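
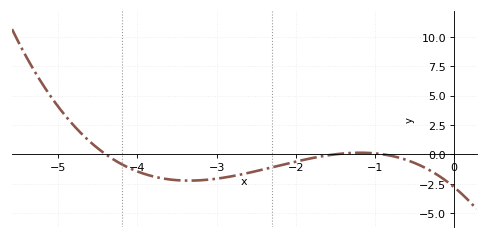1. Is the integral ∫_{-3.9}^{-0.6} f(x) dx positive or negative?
negative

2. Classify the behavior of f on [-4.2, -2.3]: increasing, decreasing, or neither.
neither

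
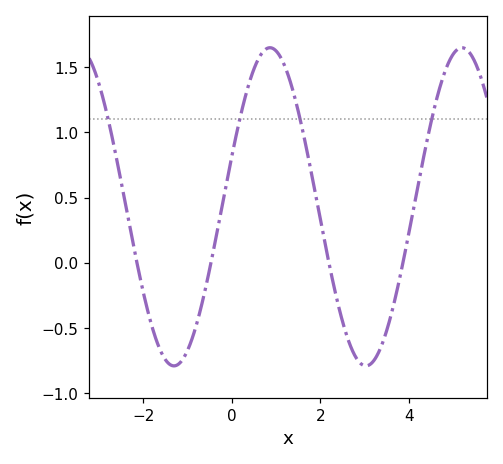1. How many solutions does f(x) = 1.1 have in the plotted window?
4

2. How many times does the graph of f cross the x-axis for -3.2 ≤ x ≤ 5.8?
4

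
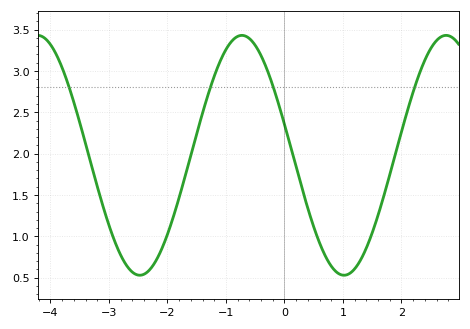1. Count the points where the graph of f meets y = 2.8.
4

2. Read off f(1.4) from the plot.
0.85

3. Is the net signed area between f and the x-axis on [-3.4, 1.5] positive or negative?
positive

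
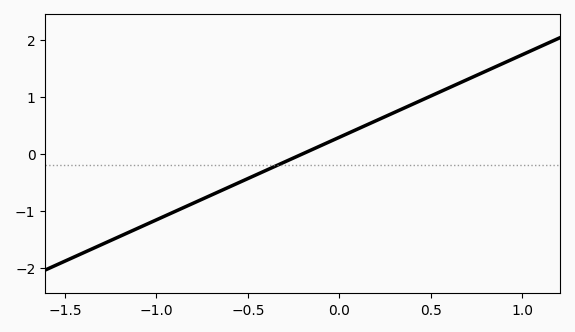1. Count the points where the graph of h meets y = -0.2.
1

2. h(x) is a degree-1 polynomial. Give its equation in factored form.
y = 1.45(x + 0.2)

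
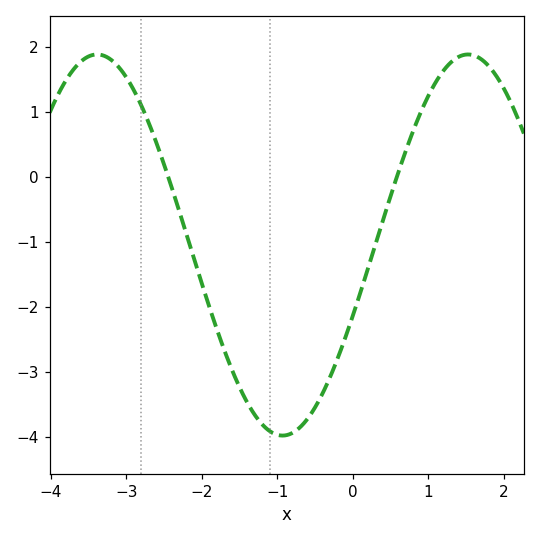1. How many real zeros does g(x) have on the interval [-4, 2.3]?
2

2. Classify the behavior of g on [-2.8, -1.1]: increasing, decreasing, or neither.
decreasing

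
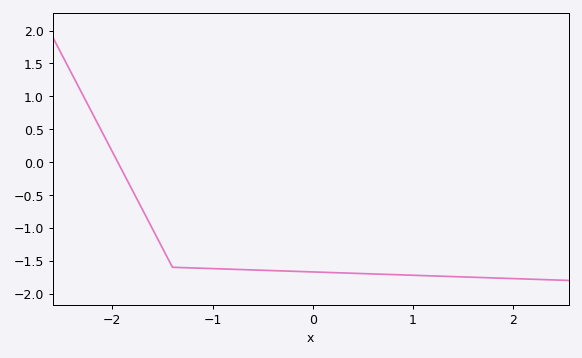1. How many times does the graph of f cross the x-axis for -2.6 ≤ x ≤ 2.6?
1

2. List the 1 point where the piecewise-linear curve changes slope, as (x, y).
(-1.4, -1.6)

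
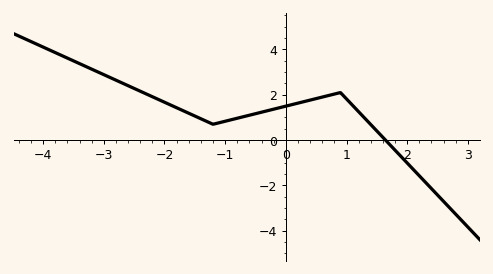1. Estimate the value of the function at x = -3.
2.8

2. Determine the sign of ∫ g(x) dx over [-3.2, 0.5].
positive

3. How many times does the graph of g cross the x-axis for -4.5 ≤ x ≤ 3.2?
1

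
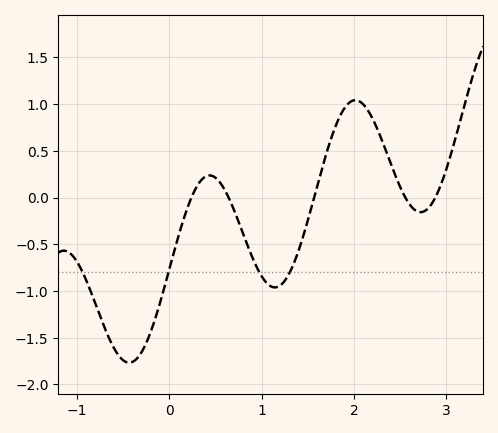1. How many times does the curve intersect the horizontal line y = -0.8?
4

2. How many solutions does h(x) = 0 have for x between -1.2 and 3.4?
5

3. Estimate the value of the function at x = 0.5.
0.2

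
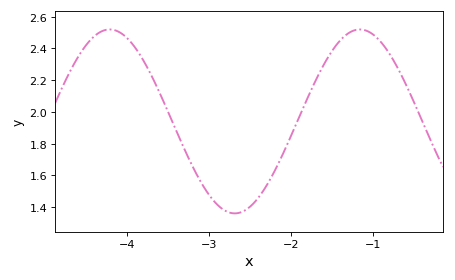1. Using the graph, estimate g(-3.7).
2.22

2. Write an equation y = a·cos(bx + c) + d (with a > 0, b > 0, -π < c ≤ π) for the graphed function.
y = 0.58cos(2.1x + 2.4) + 1.94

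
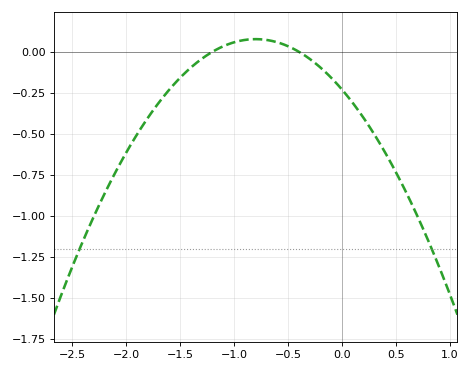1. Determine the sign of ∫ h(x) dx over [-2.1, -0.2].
negative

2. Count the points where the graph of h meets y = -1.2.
2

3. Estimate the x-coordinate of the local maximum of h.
-0.8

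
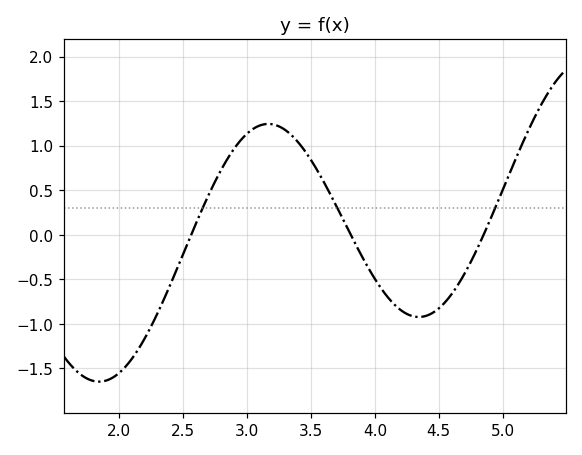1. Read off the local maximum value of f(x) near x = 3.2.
1.25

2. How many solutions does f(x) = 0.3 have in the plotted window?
3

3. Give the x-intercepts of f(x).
2.6, 3.8, 4.9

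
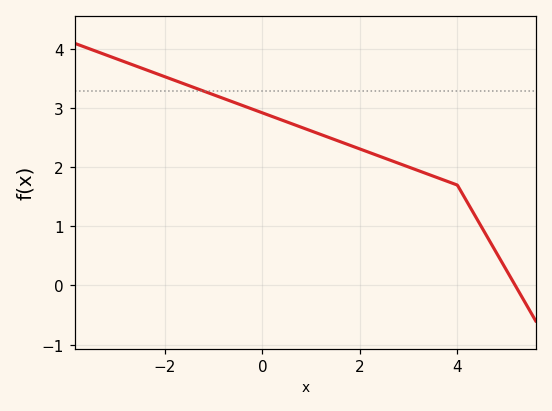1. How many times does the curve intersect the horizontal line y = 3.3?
1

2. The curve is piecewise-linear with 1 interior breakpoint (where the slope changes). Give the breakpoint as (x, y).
(4, 1.7)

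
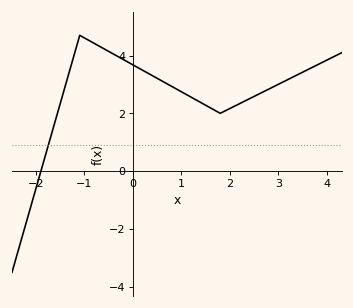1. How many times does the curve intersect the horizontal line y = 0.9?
1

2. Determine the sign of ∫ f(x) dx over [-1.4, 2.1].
positive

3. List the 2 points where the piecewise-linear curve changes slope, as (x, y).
(-1.1, 4.7); (1.8, 2)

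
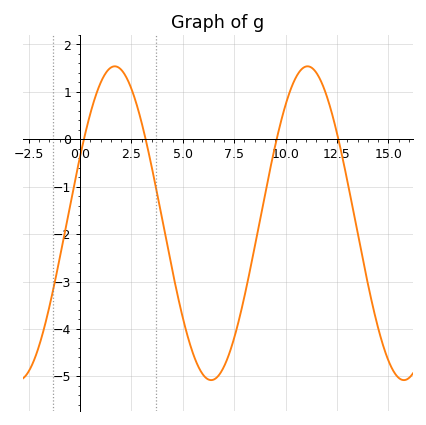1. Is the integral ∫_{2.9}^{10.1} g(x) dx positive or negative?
negative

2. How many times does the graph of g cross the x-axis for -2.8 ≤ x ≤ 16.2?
4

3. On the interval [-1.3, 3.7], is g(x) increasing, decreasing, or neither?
neither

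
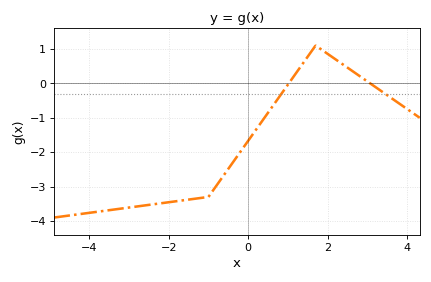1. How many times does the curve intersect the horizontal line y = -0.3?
2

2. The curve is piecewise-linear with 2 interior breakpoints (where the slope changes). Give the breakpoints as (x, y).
(-1, -3.3); (1.7, 1.1)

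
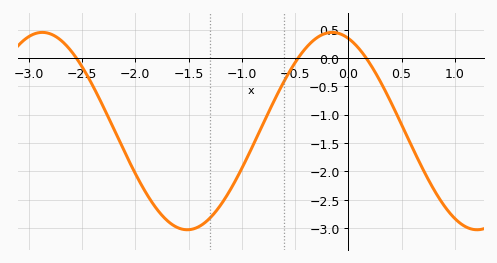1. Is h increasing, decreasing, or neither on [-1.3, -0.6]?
increasing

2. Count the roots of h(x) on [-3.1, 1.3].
3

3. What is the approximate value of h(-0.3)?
0.35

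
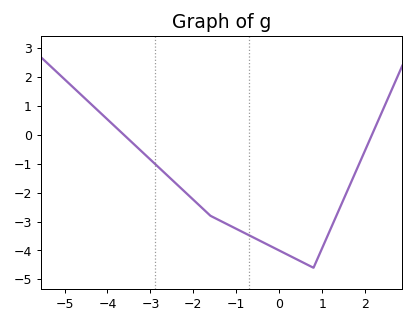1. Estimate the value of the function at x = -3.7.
0.121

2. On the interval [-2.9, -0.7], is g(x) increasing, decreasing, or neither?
decreasing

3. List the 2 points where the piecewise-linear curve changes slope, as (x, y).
(-1.6, -2.8); (0.8, -4.6)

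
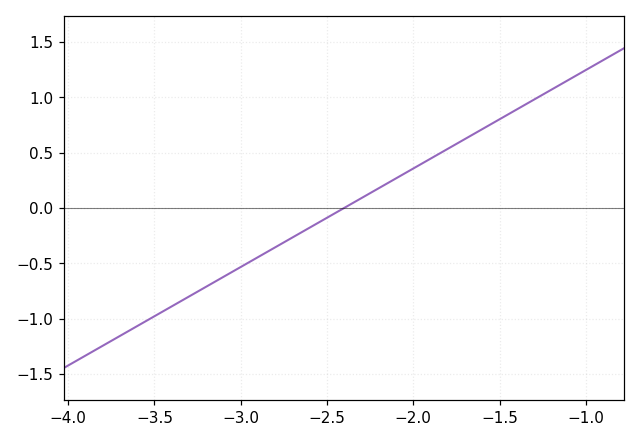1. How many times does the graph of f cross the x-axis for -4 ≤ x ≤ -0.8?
1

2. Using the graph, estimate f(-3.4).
-0.9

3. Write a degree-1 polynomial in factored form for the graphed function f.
y = 0.89(x + 2.4)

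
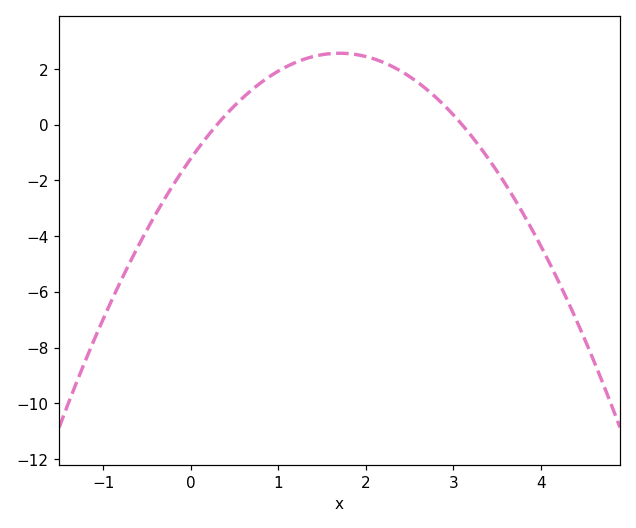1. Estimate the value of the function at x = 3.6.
-2.16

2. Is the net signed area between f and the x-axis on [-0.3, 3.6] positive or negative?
positive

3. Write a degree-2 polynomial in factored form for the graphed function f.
y = -1.31(x - 0.3)(x - 3.1)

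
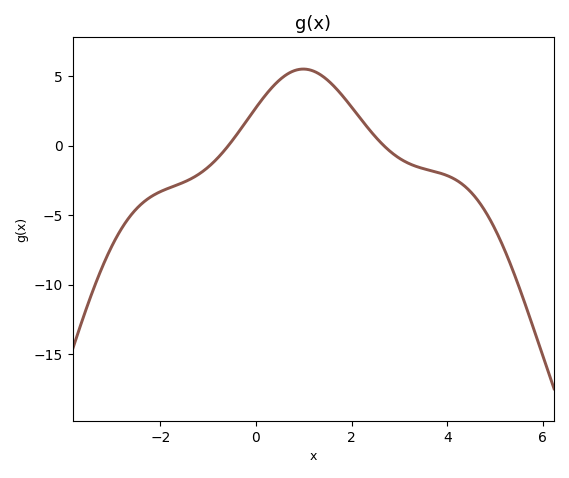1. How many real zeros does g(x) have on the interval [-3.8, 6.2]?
2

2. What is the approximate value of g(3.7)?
-2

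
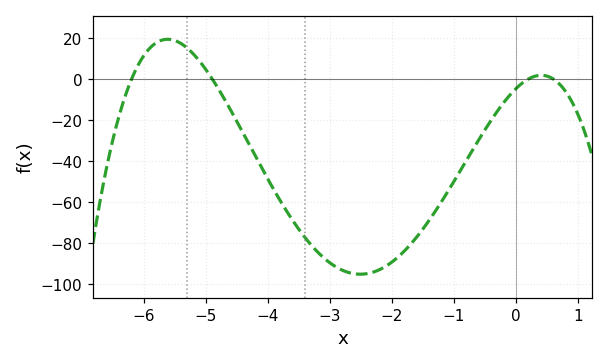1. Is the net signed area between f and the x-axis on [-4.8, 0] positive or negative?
negative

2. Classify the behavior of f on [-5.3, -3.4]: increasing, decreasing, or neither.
decreasing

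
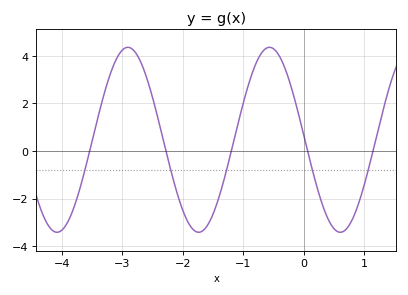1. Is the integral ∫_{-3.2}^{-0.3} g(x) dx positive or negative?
positive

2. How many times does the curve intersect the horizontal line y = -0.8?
5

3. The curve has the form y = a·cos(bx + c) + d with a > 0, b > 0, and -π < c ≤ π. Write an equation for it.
y = 3.89cos(2.7x + 1.5) + 0.47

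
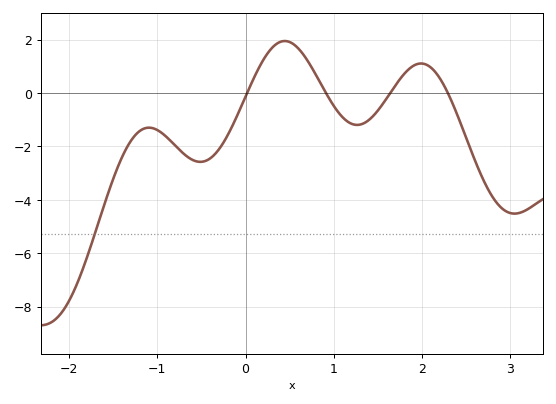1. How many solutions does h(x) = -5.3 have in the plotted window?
1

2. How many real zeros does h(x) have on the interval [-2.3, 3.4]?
4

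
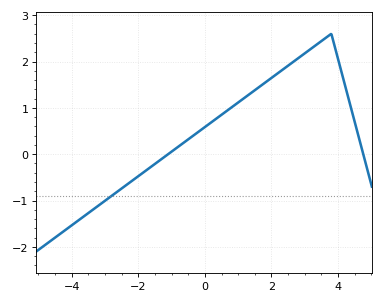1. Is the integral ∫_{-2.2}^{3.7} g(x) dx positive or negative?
positive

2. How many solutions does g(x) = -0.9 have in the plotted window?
1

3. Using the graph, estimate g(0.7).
0.956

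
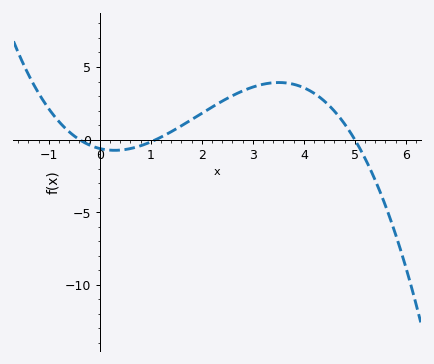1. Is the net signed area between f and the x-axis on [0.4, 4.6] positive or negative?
positive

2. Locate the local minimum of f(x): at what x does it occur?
0.292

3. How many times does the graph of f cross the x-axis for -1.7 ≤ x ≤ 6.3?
3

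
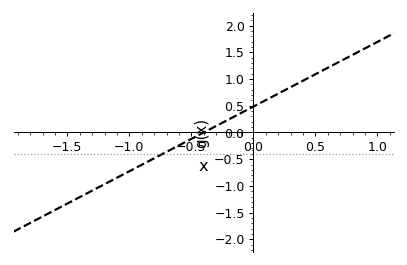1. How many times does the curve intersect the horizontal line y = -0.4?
1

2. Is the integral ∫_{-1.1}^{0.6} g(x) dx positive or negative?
positive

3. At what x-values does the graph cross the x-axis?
-0.4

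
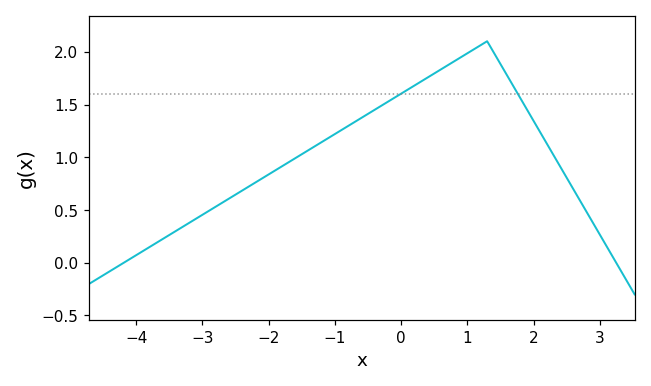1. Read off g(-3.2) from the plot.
0.378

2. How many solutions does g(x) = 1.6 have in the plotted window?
2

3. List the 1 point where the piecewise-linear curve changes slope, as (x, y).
(1.3, 2.1)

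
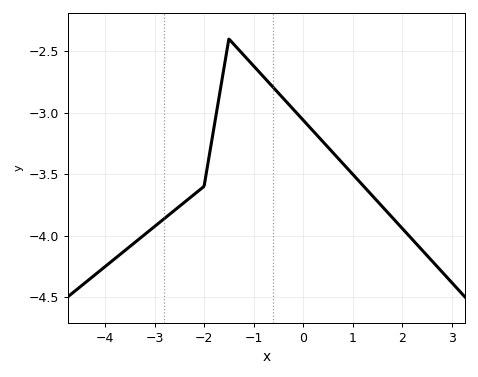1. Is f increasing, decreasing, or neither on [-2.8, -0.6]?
neither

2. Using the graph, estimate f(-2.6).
-3.8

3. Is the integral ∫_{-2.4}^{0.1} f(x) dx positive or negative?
negative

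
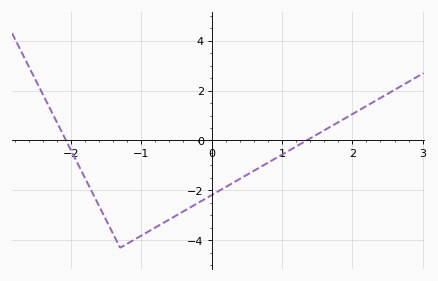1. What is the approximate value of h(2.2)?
1.38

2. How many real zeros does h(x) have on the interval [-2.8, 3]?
2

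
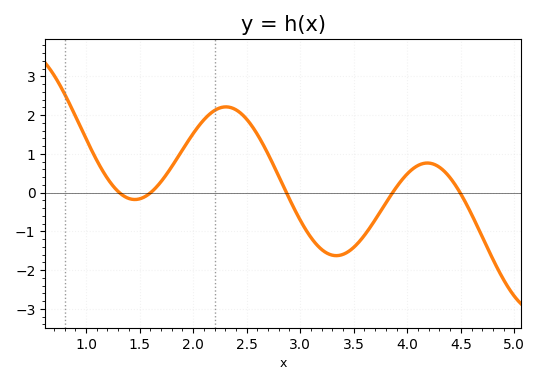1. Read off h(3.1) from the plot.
-1.16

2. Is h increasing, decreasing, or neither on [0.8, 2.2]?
neither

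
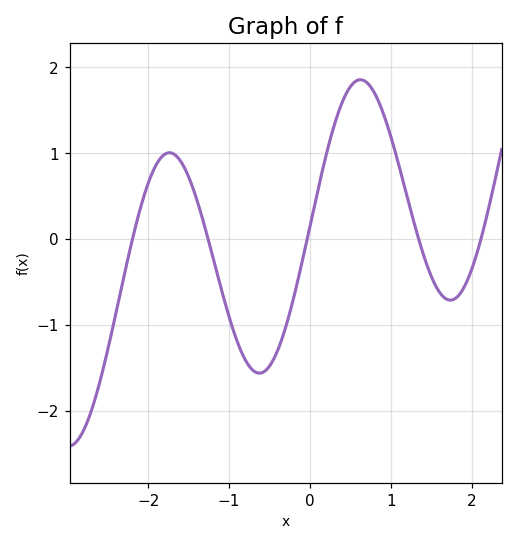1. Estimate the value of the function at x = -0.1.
-0.3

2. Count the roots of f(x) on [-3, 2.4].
5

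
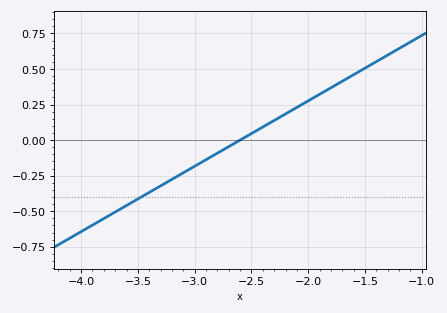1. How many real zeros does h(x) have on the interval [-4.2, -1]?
1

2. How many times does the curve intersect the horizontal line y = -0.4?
1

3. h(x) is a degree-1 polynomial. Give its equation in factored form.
y = 0.46(x + 2.6)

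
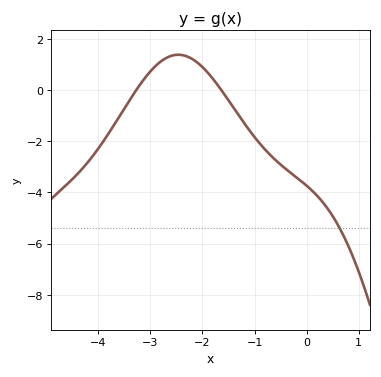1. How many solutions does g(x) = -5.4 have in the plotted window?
1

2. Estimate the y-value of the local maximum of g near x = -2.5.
1.38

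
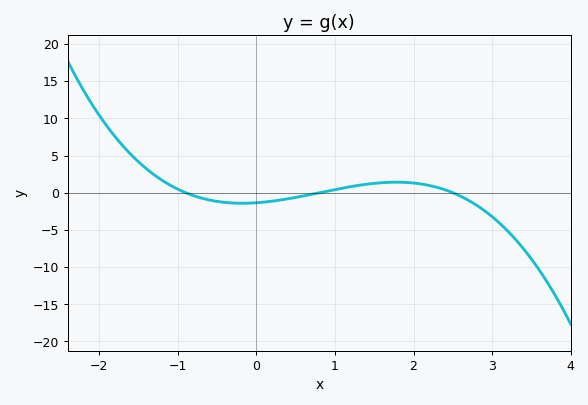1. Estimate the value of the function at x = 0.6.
-0.5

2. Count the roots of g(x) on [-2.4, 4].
3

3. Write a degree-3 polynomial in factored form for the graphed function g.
y = -0.75(x + 0.9)(x - 0.8)(x - 2.5)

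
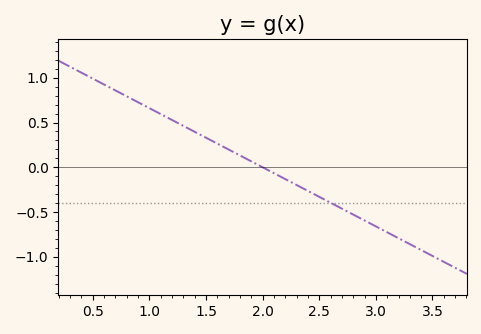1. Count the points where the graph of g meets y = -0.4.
1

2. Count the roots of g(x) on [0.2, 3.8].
1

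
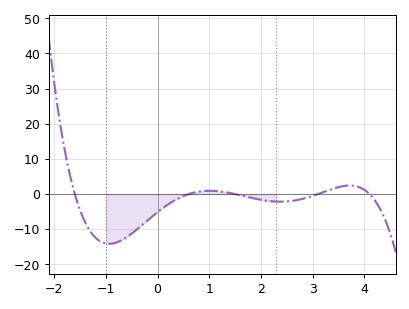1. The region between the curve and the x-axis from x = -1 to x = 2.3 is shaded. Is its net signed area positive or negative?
negative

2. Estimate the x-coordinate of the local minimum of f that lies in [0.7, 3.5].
2.37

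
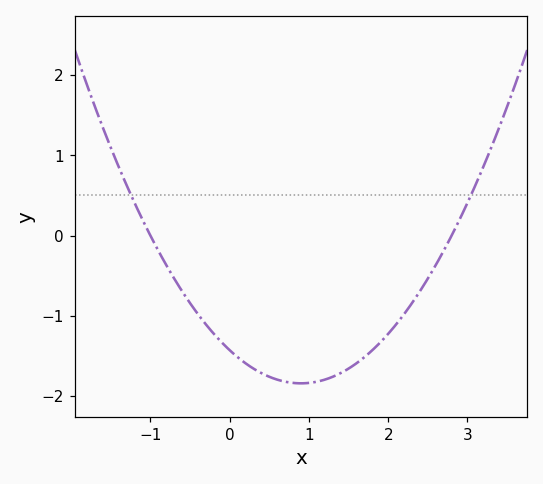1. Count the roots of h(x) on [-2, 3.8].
2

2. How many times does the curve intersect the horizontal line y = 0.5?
2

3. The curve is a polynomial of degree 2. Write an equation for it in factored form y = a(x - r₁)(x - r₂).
y = 0.51(x + 1)(x - 2.8)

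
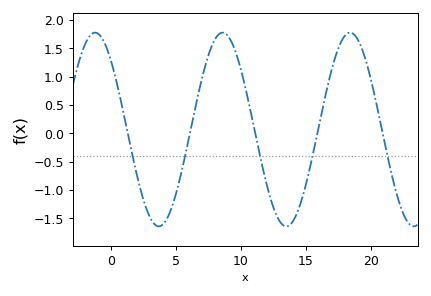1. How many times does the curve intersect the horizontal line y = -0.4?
5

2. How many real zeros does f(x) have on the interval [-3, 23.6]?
5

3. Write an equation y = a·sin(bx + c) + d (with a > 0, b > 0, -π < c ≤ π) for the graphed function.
y = 1.71sin(0.64x + 2.36) + 0.07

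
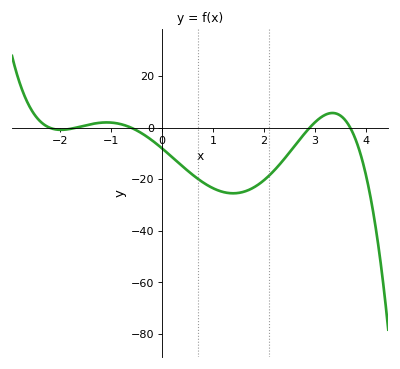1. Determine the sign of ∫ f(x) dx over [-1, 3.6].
negative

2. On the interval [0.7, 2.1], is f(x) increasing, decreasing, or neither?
neither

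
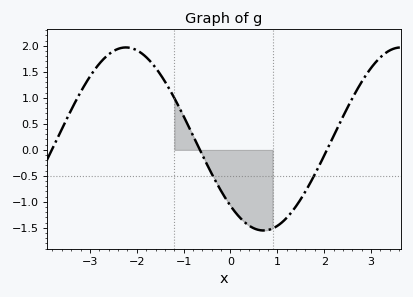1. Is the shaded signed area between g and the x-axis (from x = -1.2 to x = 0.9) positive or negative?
negative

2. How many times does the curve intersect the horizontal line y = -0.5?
2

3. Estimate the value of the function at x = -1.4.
1.32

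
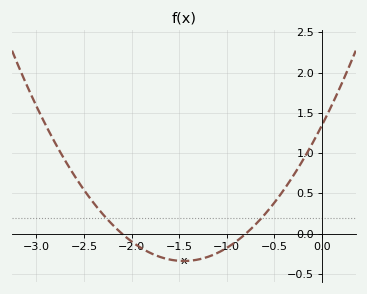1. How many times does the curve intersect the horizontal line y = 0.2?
2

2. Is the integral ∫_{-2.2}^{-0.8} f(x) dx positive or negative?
negative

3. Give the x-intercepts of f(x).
-2.1, -0.8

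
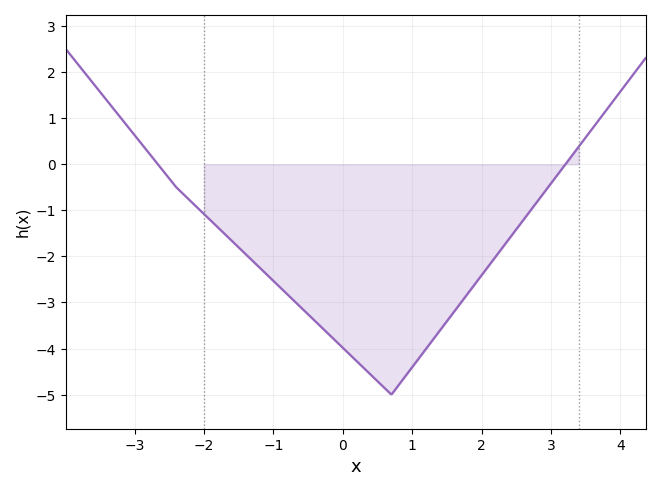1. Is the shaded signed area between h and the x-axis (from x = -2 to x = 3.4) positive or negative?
negative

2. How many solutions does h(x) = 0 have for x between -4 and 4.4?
2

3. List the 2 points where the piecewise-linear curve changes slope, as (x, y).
(-2.4, -0.5); (0.7, -5)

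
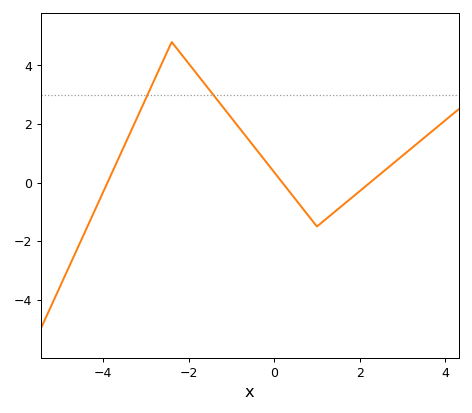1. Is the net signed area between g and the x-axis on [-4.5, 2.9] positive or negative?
positive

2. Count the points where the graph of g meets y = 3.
2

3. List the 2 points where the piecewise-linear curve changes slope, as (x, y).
(-2.4, 4.8); (1, -1.5)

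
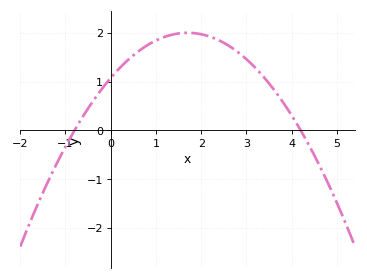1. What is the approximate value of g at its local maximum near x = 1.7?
2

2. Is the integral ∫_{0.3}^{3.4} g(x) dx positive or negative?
positive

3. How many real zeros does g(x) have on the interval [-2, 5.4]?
2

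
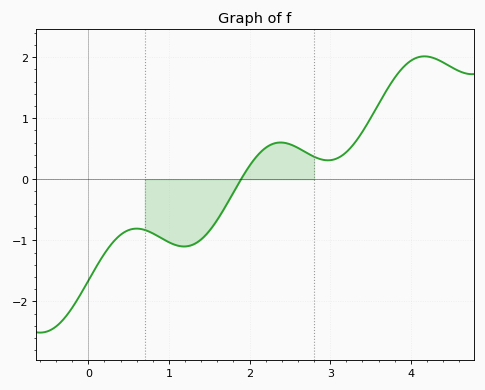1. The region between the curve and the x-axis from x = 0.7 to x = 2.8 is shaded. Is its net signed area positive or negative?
negative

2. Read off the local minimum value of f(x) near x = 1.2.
-1.1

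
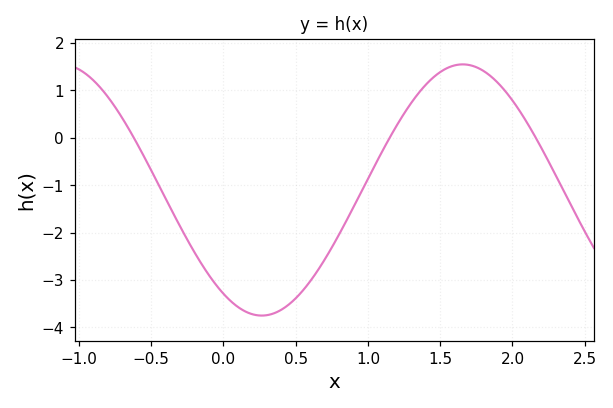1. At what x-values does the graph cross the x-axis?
-0.6, 1.15, 2.15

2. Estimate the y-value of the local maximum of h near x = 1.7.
1.5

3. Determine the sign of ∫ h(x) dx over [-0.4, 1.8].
negative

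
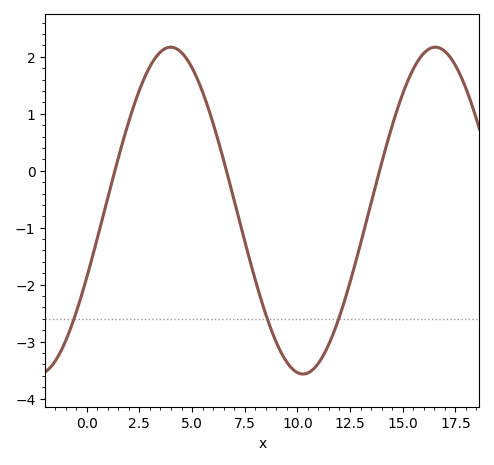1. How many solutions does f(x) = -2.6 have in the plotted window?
3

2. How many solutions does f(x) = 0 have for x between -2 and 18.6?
3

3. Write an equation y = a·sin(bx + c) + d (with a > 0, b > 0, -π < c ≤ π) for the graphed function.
y = 2.87sin(0.5x - 0.422) - 0.7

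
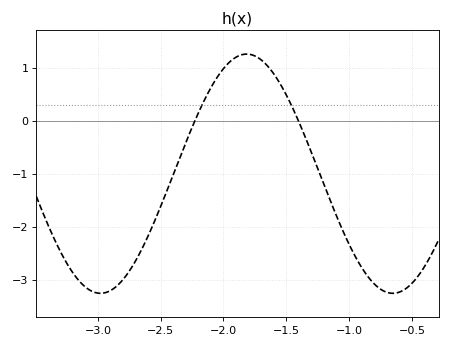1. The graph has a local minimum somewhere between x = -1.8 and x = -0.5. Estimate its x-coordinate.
-0.653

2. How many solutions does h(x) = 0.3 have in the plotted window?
2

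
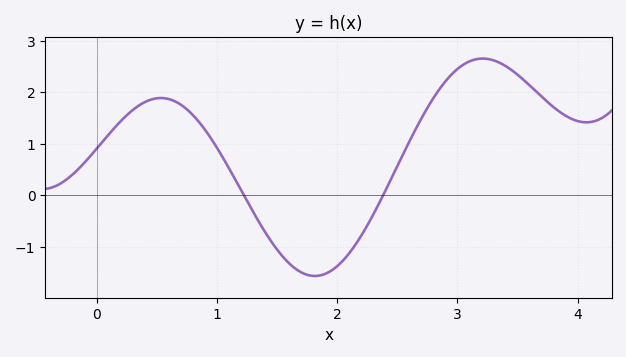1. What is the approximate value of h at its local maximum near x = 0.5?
1.89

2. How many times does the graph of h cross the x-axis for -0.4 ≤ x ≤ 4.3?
2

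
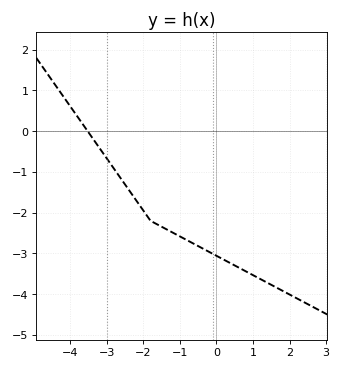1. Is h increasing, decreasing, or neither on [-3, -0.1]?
decreasing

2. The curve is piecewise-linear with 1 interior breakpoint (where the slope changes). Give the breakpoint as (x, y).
(-1.8, -2.2)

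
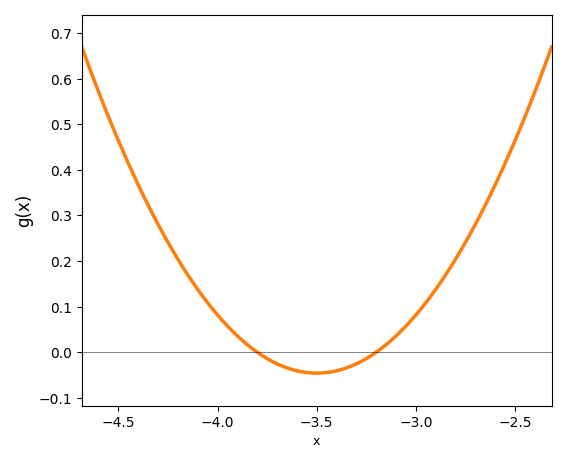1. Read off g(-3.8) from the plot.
0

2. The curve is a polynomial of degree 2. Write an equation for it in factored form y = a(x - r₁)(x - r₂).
y = 0.51(x + 3.8)(x + 3.2)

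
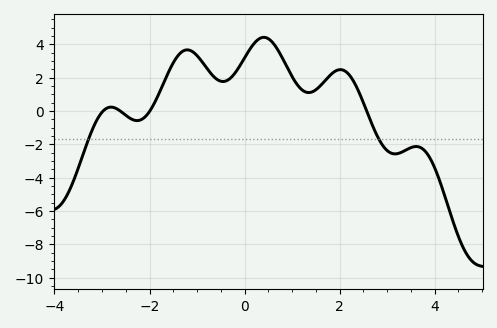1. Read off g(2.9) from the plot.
-2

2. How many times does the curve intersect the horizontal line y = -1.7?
2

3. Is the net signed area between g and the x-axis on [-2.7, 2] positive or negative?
positive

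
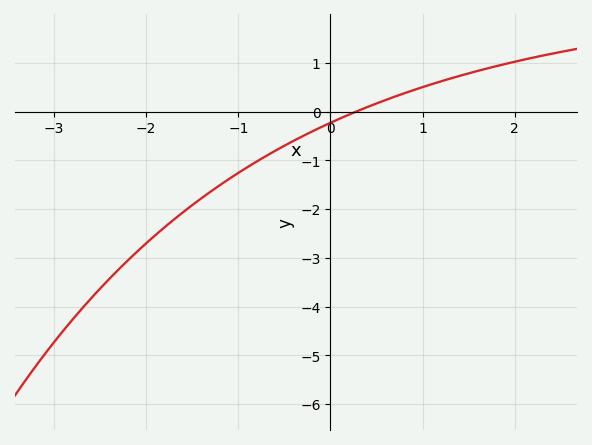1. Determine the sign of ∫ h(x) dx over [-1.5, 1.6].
negative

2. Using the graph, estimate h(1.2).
0.6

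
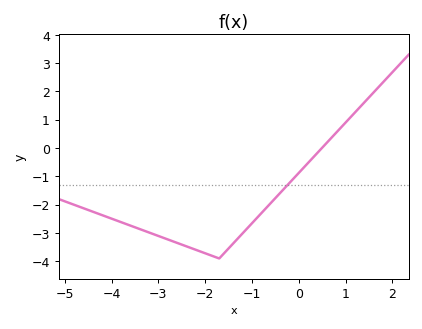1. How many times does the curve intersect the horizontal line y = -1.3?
1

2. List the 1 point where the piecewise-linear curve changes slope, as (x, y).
(-1.7, -3.9)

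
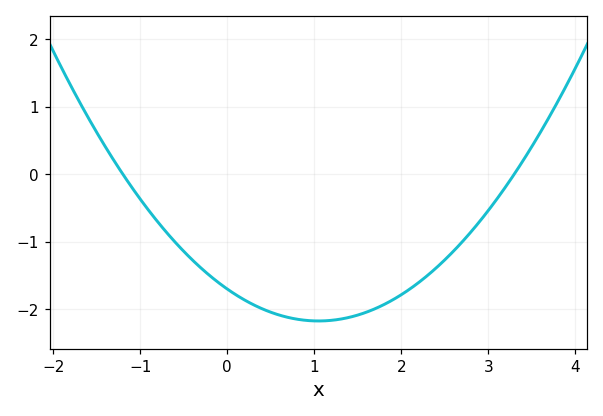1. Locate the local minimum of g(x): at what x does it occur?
1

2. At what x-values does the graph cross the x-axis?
-1.2, 3.3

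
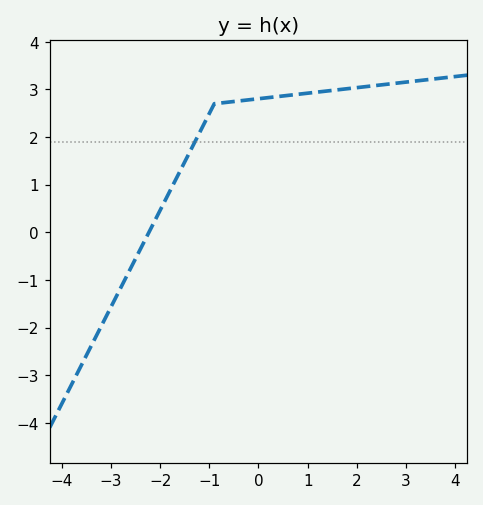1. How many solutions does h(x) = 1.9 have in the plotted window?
1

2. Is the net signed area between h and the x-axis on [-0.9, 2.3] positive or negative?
positive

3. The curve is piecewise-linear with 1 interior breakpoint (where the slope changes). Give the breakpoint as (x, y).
(-0.9, 2.7)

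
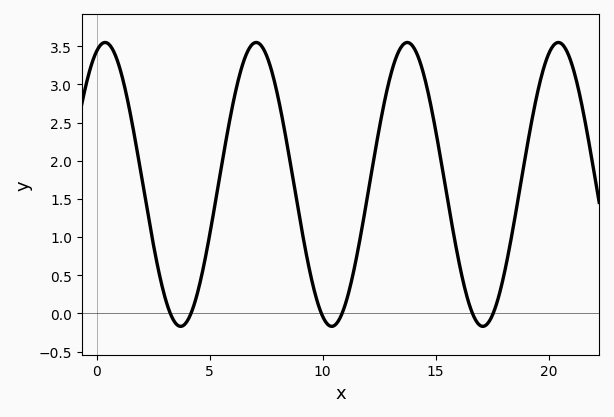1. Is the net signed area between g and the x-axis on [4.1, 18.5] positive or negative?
positive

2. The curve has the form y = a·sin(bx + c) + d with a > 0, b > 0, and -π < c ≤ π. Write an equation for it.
y = 1.86sin(0.94x + 1.2) + 1.69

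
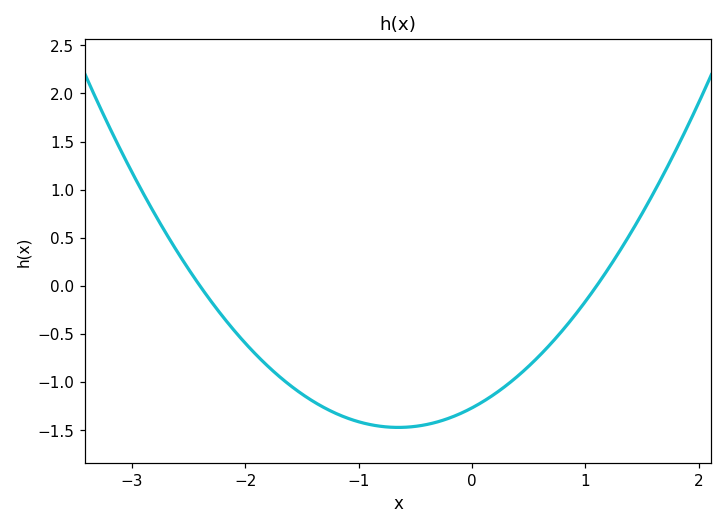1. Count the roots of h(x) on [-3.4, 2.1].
2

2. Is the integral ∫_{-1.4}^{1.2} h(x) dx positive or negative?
negative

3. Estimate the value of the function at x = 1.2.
0.173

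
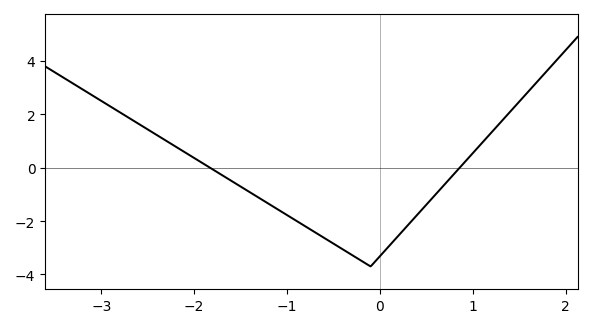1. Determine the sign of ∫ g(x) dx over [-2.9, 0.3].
negative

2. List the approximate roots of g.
-1.8, 0.9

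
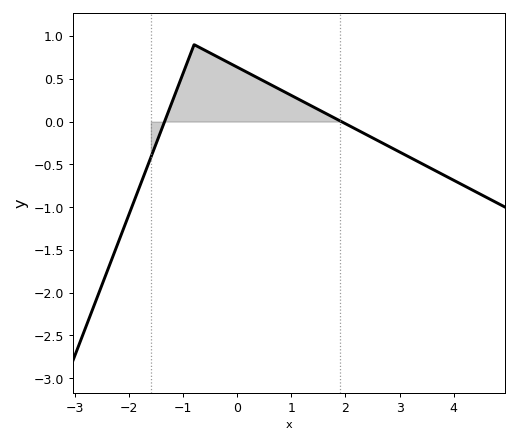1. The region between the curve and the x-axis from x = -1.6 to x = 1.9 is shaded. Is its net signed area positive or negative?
positive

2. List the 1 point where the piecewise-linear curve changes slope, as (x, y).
(-0.8, 0.9)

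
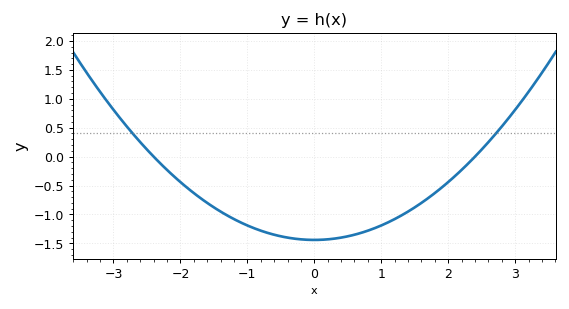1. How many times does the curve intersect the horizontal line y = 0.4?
2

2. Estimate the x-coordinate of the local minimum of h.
0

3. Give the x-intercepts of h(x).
-2.4, 2.4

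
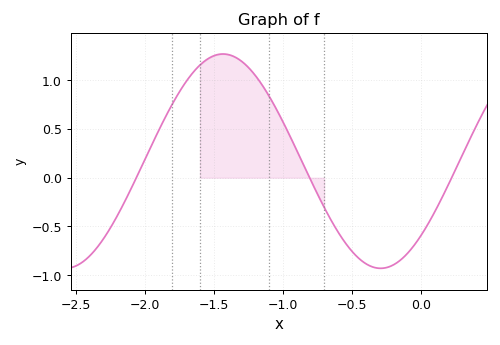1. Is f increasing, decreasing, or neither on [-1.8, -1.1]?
neither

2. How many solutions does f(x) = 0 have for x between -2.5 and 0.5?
3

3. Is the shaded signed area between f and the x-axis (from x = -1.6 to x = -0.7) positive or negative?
positive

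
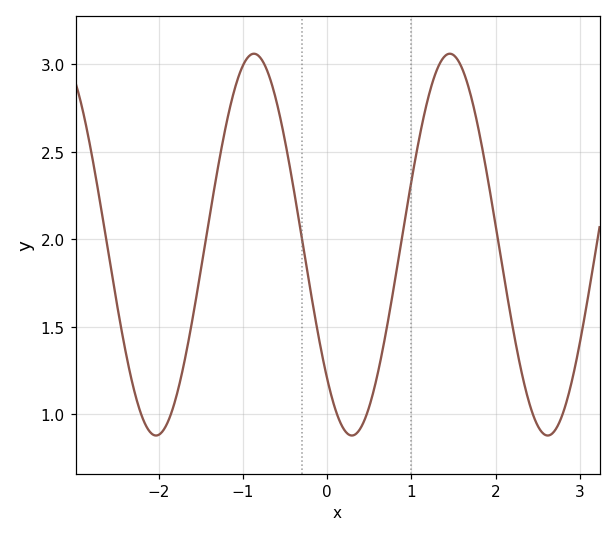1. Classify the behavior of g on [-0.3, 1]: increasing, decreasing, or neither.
neither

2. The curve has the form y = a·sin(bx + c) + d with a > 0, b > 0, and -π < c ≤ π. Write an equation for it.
y = 1.09sin(2.7x - 2.36) + 1.97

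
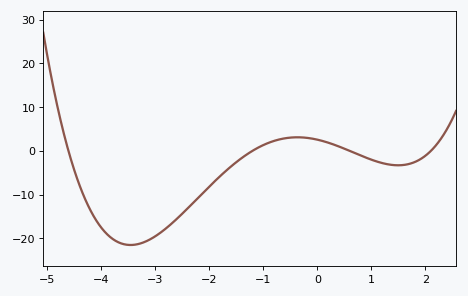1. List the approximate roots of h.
-4.6, -1.2, 0.6, 2.2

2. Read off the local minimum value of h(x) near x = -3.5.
-22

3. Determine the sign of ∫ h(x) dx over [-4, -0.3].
negative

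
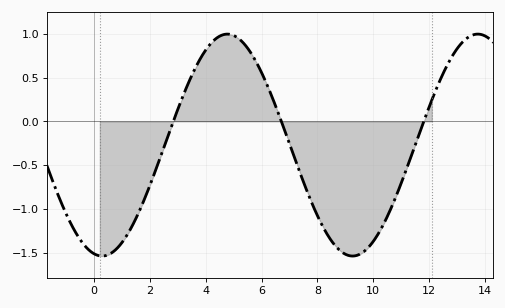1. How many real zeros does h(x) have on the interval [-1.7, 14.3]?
3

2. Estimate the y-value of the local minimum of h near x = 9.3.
-1.54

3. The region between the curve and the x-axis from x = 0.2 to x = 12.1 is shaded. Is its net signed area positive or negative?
negative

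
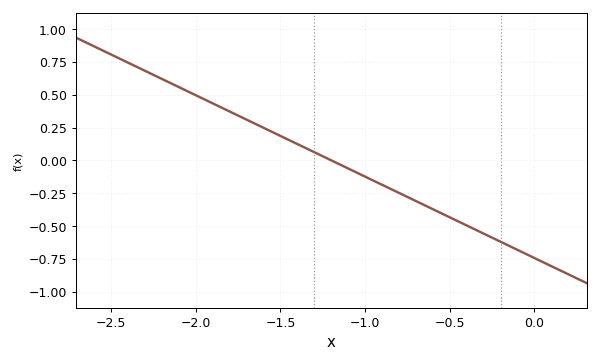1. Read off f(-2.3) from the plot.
0.7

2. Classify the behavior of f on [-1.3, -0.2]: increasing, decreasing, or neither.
decreasing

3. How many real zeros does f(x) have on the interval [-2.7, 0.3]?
1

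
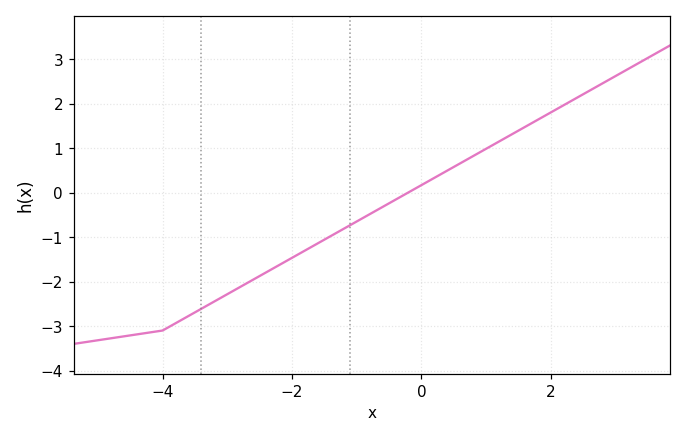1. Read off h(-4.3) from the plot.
-3.17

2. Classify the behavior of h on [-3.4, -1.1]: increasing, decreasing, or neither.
increasing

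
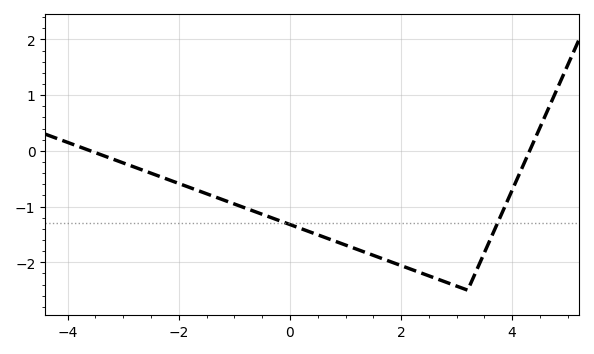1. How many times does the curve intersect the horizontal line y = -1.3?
2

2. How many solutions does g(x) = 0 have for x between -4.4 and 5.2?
2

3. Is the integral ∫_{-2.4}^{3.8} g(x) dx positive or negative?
negative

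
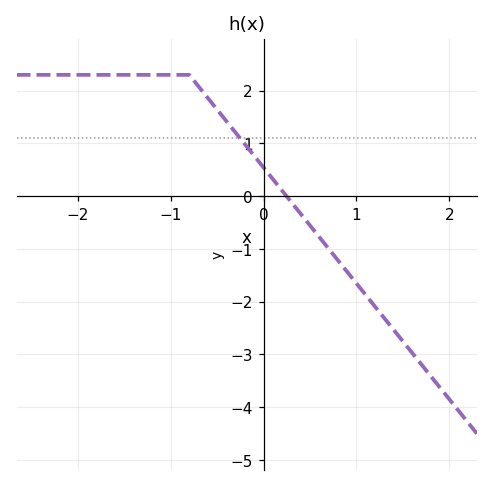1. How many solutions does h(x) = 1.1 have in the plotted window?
1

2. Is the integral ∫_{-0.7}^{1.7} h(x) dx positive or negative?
negative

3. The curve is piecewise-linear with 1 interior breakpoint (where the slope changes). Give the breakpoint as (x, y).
(-0.8, 2.3)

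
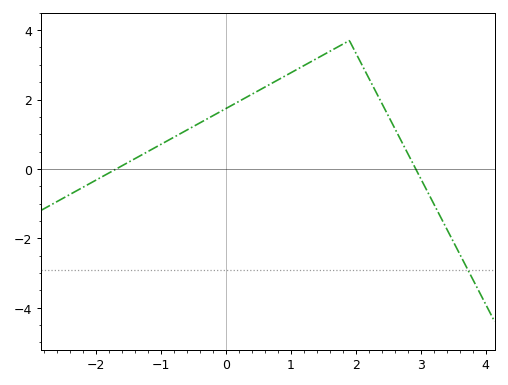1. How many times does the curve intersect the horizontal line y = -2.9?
1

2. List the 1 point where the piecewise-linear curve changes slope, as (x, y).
(1.9, 3.7)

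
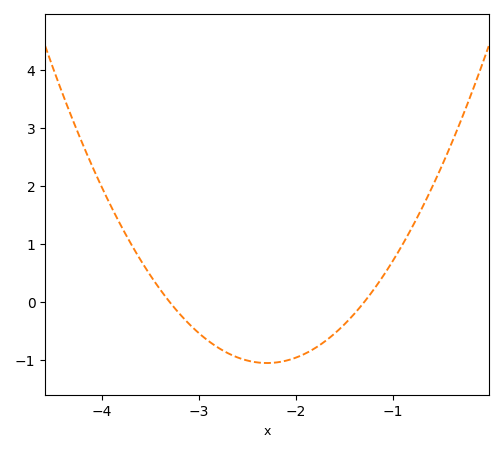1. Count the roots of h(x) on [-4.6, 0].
2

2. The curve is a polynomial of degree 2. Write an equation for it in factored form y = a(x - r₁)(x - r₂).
y = 1.05(x + 3.3)(x + 1.3)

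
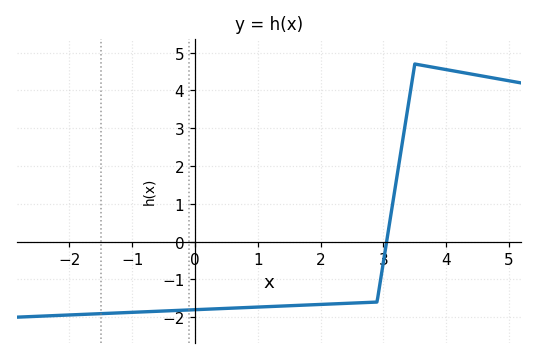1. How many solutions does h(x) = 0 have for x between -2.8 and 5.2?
1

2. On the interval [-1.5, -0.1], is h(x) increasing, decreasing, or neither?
increasing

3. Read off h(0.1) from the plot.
-1.8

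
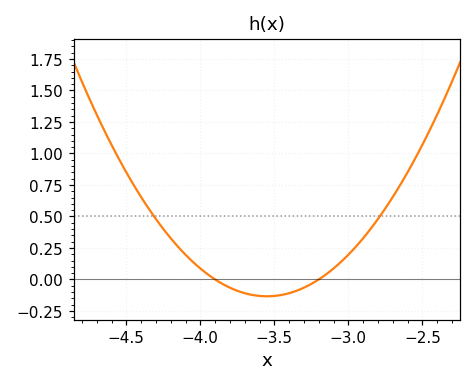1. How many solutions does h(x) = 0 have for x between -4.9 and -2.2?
2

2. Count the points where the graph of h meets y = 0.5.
2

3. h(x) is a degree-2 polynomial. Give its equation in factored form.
y = 1.09(x + 3.9)(x + 3.2)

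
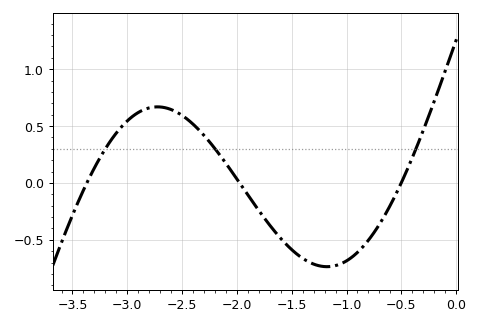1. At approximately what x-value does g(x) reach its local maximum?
-2.75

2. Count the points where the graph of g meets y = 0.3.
3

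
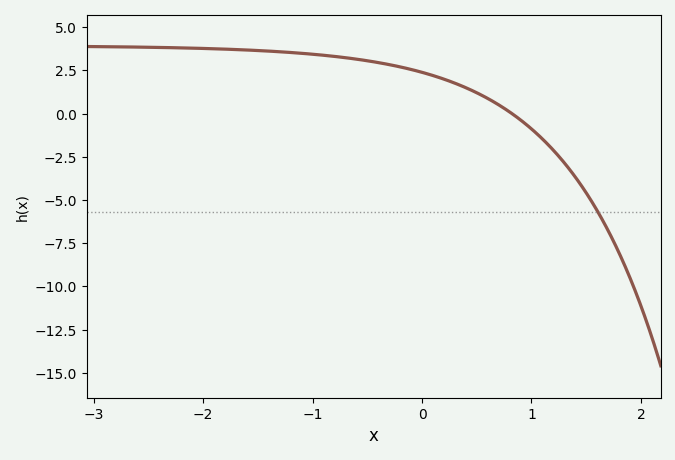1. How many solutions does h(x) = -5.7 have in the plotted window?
1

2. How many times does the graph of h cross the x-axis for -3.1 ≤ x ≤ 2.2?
1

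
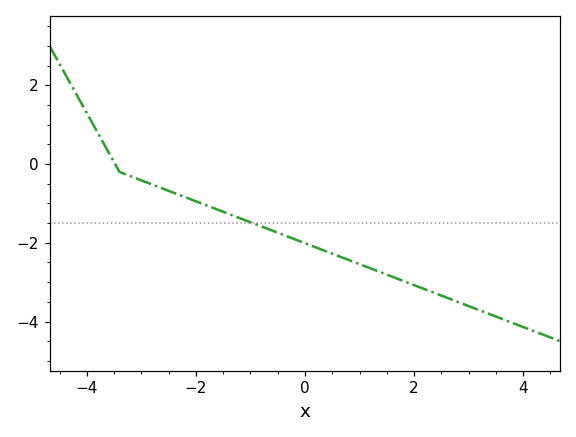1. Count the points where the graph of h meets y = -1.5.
1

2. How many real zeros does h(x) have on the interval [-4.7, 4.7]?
1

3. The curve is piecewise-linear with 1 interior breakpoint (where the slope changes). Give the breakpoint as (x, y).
(-3.4, -0.2)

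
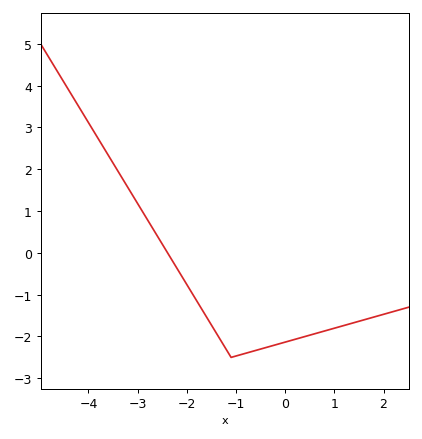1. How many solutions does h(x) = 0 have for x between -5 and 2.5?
1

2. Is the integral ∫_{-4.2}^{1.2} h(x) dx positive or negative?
negative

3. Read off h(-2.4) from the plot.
0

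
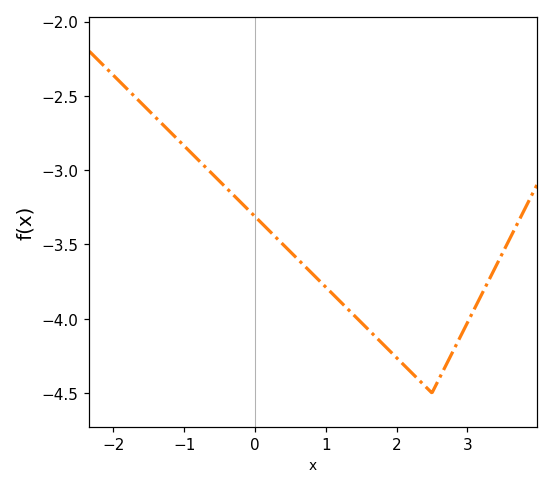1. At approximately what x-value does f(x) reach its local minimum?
2.5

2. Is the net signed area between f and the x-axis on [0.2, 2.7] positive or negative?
negative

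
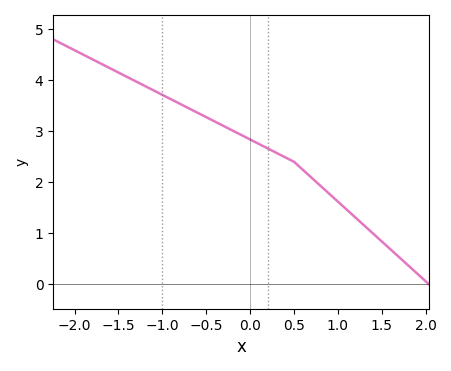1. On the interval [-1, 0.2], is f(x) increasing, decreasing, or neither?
decreasing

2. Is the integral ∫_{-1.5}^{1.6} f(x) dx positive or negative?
positive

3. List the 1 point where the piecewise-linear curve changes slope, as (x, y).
(0.5, 2.4)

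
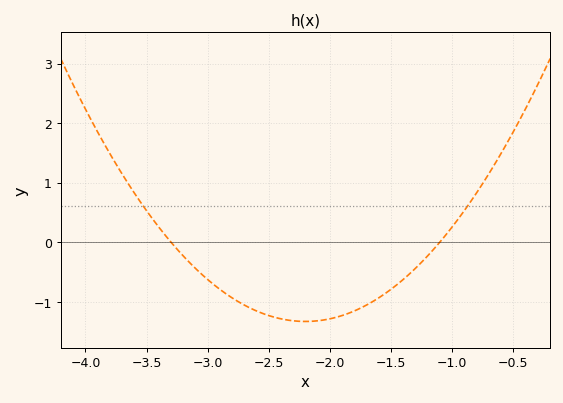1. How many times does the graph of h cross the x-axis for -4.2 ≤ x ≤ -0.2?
2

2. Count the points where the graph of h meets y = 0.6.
2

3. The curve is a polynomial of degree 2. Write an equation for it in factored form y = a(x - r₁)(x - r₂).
y = 1.1(x + 3.3)(x + 1.1)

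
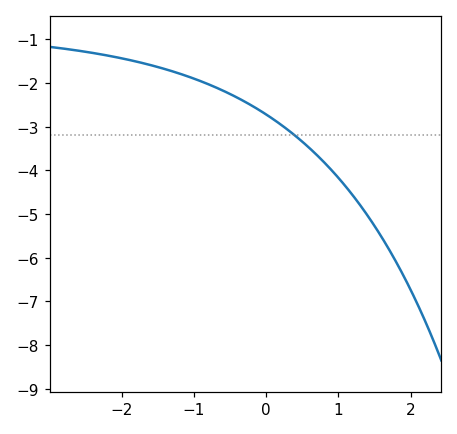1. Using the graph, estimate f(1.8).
-6.1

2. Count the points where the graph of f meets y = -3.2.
1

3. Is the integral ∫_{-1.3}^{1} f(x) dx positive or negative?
negative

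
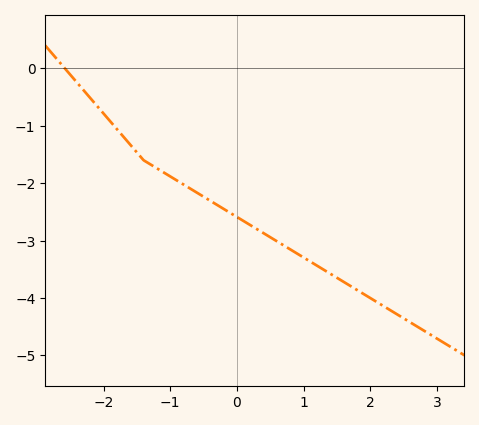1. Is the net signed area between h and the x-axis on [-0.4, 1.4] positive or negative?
negative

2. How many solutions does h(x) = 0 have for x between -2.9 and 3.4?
1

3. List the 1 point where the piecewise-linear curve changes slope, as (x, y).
(-1.4, -1.6)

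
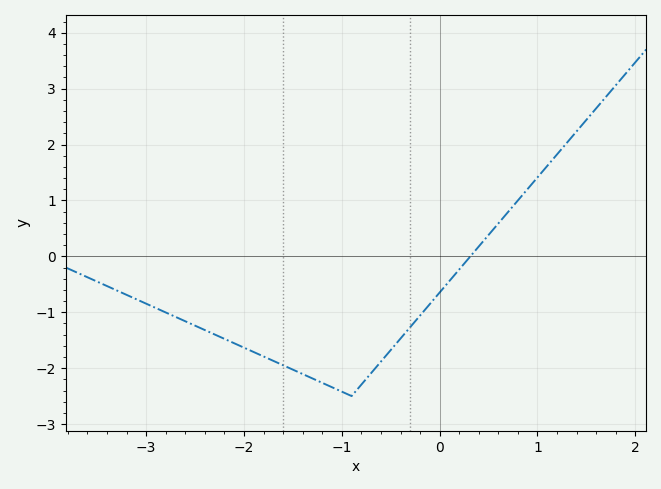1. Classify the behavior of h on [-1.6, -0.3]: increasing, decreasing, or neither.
neither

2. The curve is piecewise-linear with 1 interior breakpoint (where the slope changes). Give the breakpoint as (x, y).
(-0.9, -2.5)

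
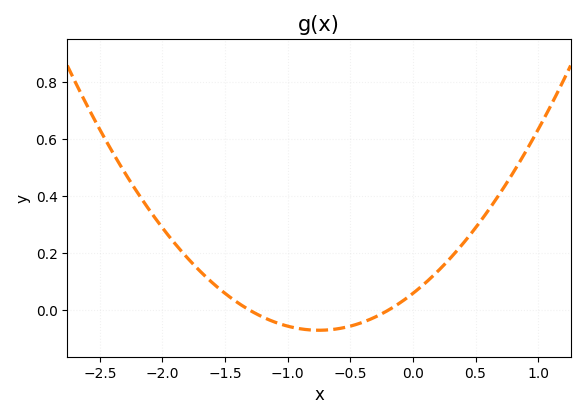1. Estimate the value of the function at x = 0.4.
0.24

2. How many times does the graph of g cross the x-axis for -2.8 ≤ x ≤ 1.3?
2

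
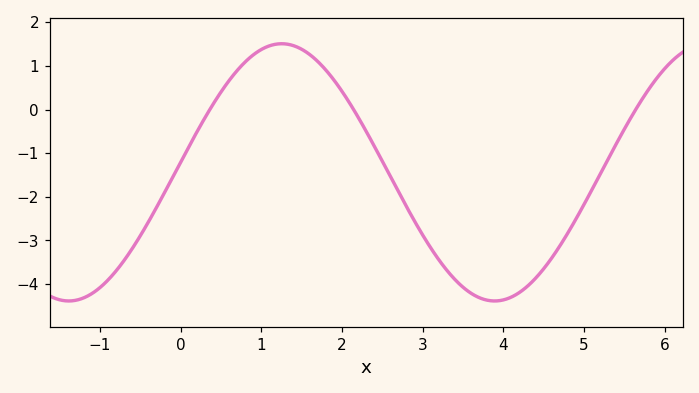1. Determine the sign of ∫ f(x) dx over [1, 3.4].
negative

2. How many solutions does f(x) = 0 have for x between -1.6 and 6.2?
3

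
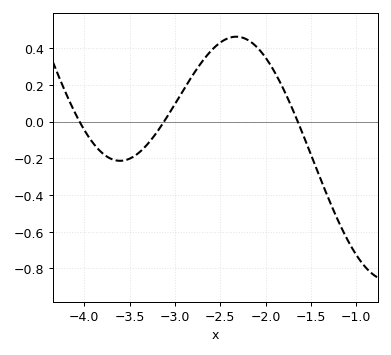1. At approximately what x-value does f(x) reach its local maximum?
-2.32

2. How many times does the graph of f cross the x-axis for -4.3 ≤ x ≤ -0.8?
3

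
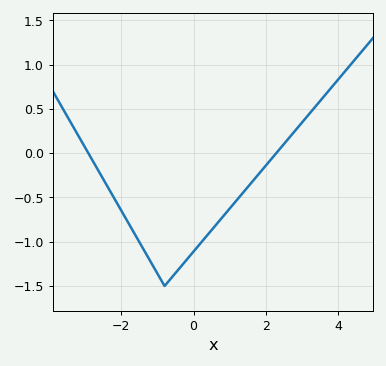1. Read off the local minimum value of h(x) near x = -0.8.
-1.5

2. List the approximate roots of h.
-3, 2.2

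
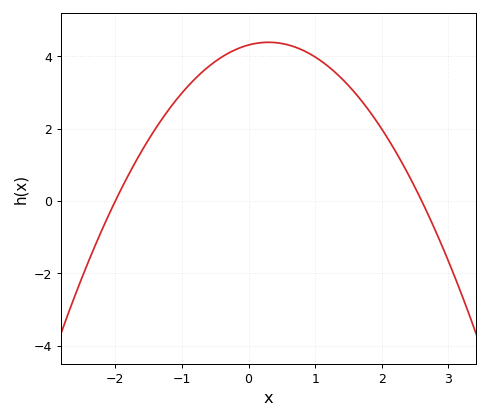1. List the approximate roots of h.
-2, 2.6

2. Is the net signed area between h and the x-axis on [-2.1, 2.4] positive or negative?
positive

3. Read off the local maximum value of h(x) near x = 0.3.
4.4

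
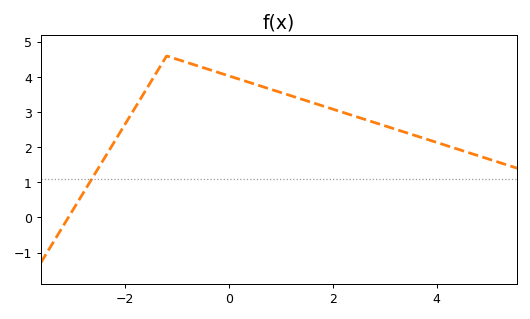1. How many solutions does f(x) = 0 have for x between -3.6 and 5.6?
1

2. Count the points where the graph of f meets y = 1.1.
1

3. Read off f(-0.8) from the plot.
4.41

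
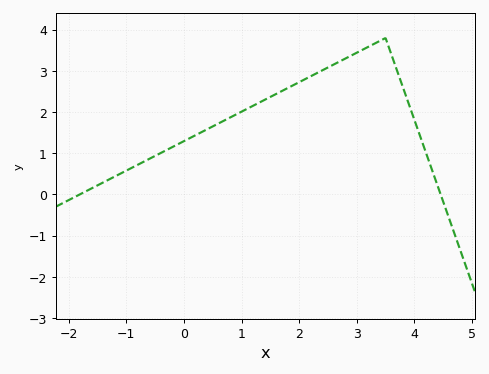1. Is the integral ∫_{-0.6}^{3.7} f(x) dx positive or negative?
positive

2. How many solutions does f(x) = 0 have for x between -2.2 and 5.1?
2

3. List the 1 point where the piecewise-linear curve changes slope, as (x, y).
(3.5, 3.8)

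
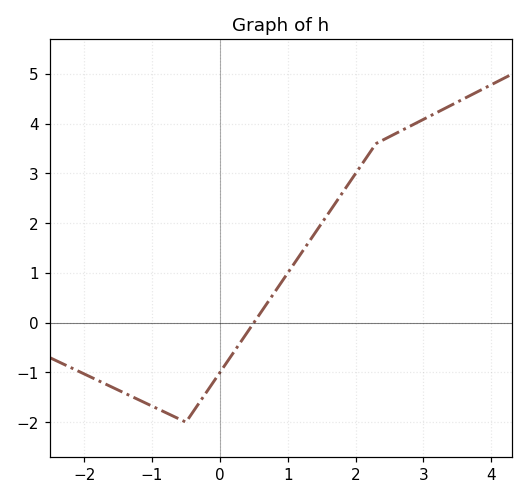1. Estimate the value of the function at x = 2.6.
3.81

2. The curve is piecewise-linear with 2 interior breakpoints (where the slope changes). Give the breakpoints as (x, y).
(-0.5, -2); (2.3, 3.6)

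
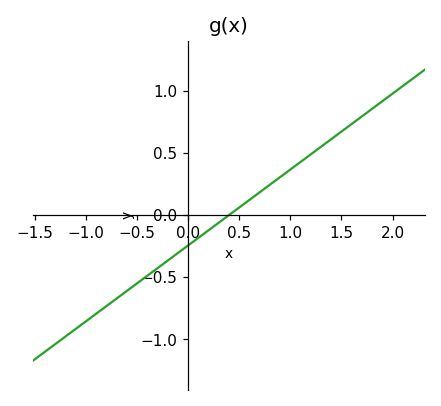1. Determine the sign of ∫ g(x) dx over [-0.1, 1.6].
positive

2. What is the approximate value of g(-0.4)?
-0.5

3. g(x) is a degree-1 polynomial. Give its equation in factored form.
y = 0.61(x - 0.4)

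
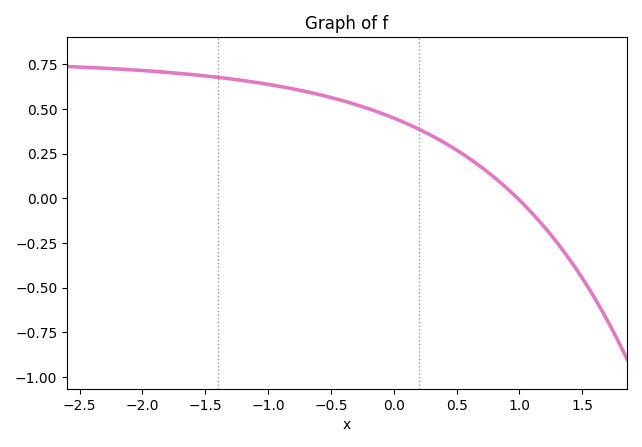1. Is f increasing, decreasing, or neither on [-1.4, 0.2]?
decreasing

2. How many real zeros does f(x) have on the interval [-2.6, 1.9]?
1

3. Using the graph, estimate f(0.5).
0.28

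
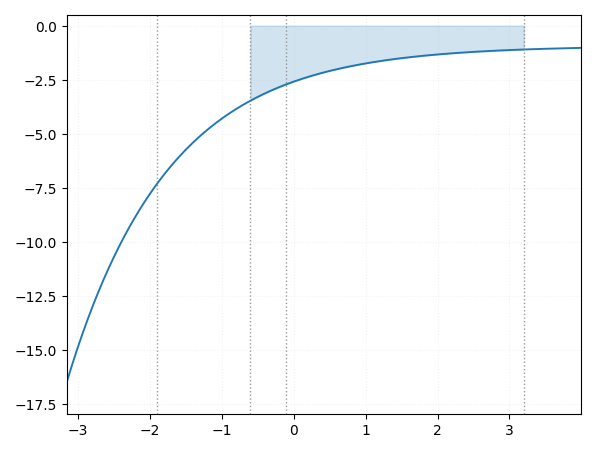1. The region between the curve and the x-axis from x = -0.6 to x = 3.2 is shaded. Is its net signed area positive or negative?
negative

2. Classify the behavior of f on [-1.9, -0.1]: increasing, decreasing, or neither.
increasing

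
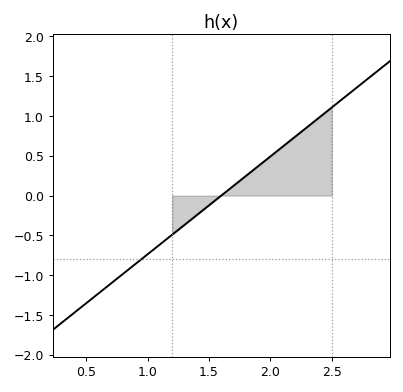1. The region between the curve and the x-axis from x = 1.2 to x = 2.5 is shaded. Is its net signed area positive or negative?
positive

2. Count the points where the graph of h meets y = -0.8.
1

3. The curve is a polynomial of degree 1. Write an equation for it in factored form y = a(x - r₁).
y = 1.23(x - 1.6)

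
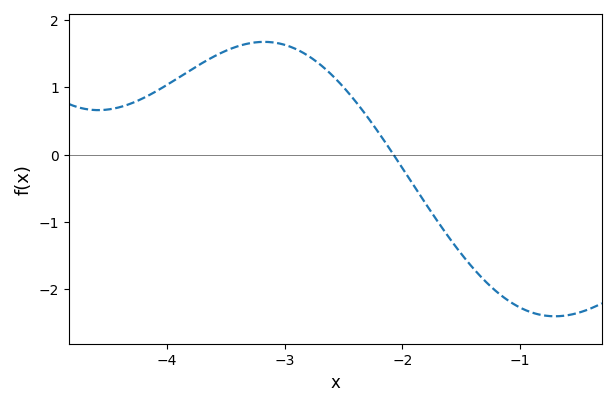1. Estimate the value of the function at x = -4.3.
0.763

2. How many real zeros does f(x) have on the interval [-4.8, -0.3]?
1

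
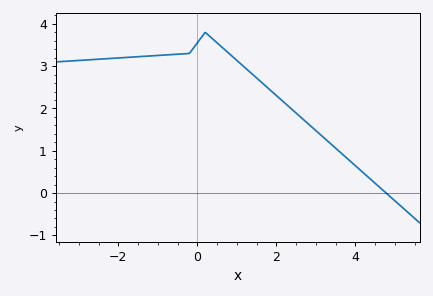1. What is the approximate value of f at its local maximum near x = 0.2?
3.8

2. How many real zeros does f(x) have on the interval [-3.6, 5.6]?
1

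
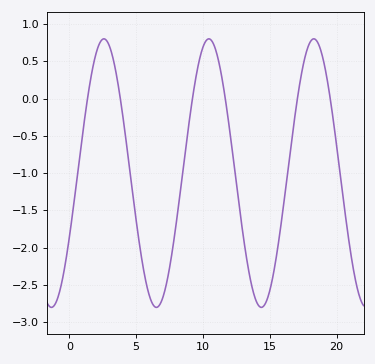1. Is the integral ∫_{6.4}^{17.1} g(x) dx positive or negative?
negative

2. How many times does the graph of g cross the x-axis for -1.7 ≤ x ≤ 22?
6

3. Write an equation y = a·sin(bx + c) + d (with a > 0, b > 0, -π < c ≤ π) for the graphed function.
y = 1.8sin(0.8x - 0.502) - 1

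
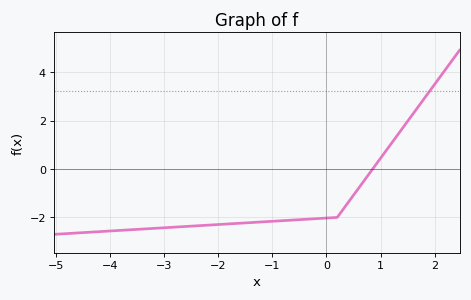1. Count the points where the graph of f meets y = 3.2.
1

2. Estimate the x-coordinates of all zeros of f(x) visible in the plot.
0.9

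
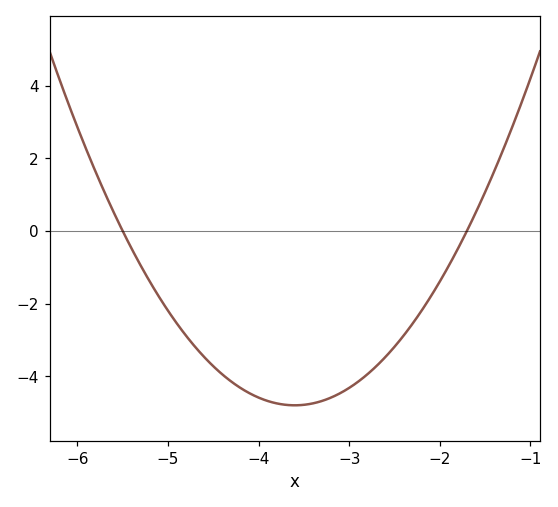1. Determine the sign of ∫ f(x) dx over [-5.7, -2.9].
negative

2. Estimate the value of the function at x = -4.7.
-3.2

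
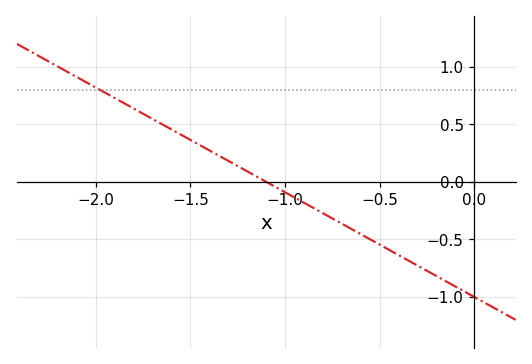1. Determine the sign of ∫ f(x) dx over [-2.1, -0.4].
positive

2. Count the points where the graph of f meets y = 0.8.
1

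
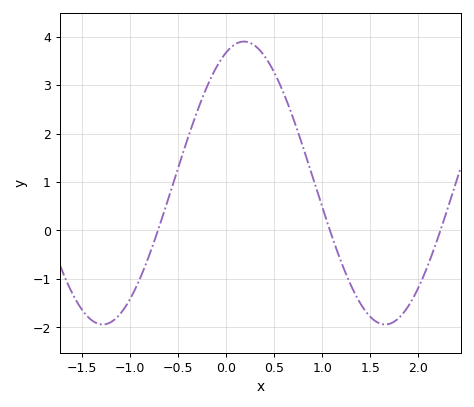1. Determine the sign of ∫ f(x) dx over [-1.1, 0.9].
positive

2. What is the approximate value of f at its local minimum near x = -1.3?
-1.94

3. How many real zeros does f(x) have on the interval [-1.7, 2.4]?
3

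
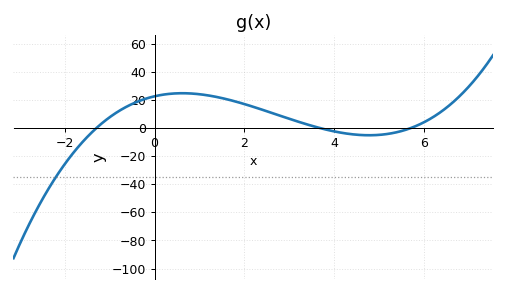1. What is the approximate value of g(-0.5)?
17.3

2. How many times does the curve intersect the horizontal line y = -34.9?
1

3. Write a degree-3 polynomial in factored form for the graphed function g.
y = 0.83(x + 1.3)(x - 3.7)(x - 5.7)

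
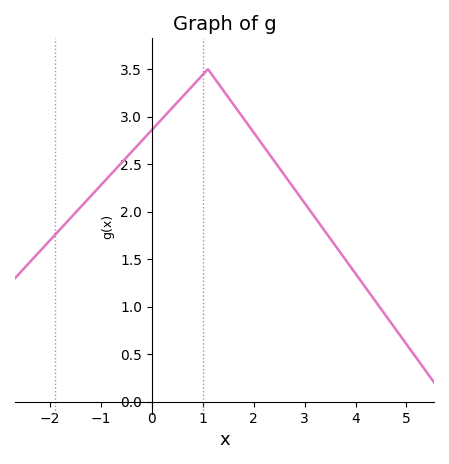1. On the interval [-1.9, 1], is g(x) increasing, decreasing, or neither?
increasing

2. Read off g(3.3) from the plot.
1.85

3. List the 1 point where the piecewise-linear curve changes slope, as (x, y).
(1.1, 3.5)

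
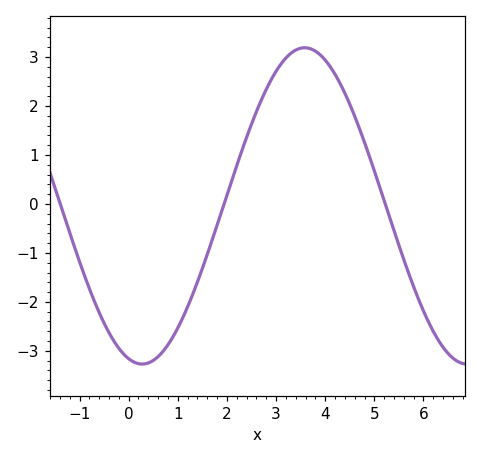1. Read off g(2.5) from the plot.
1.6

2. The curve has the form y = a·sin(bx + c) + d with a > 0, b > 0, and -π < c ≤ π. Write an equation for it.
y = 3.23sin(0.95x - 1.8) - 0.04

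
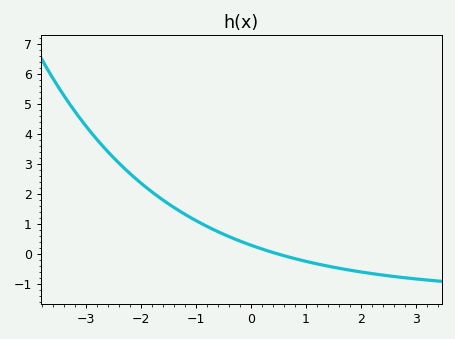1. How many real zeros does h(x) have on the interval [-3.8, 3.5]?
1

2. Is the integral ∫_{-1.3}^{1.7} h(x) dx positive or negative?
positive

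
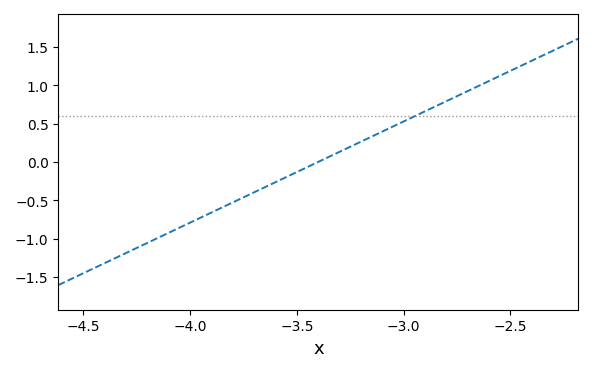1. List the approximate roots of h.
-3.4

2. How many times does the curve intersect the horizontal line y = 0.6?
1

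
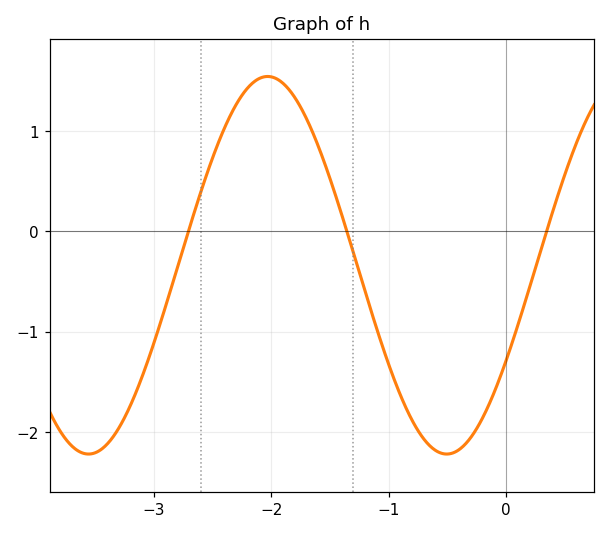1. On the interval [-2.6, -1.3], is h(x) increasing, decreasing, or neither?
neither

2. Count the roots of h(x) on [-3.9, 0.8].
3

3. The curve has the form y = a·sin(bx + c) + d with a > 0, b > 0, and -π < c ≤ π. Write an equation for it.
y = 1.88sin(2.06x - 0.53) - 0.34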